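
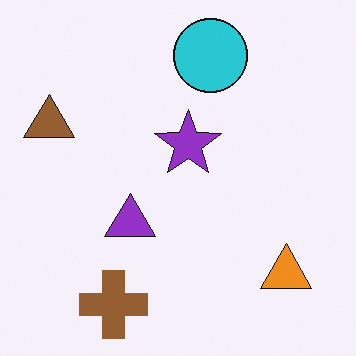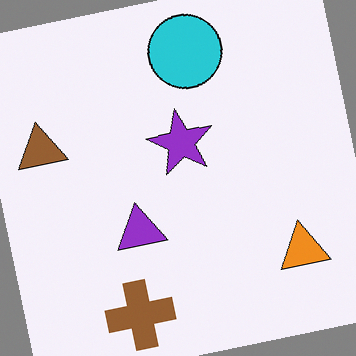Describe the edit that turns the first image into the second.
It was rotated counter-clockwise by a slight angle.

Every shape is tilted by the same angle and the image corners show triangular fill wedges — a whole-image rotation by a non-right angle.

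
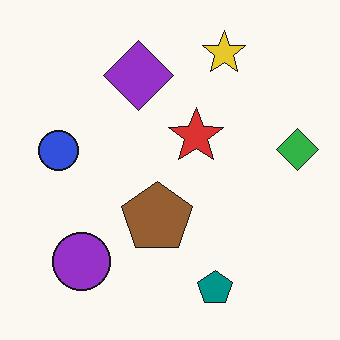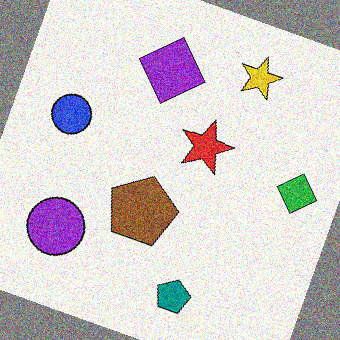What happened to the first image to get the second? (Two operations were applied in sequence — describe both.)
This is the original image rotated clockwise by a clearly visible amount, then degraded with moderate additive noise.

Every shape is tilted by the same angle and the image corners show triangular fill wedges — a whole-image rotation by a non-right angle. Random speckle covers the whole image, including the flat background.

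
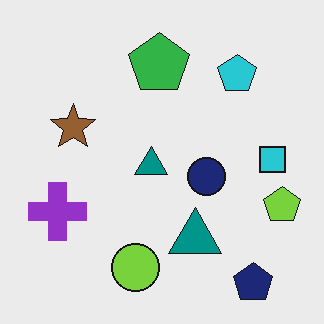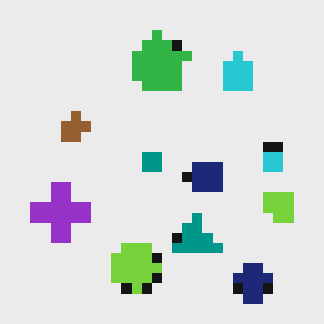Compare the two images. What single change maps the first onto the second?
Coarsely pixelated.

Shapes are reduced to large square blocks; fine edges and outlines are lost — a downscale-then-upscale (mosaic) effect.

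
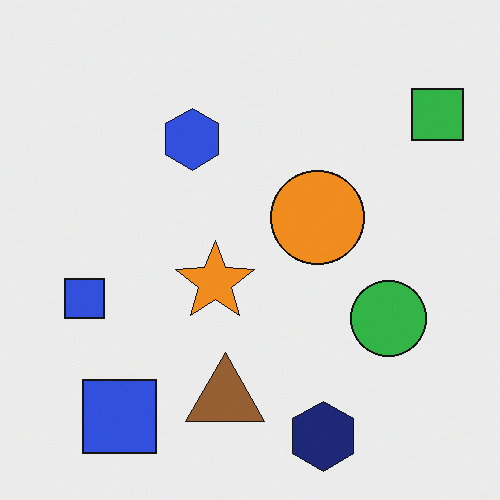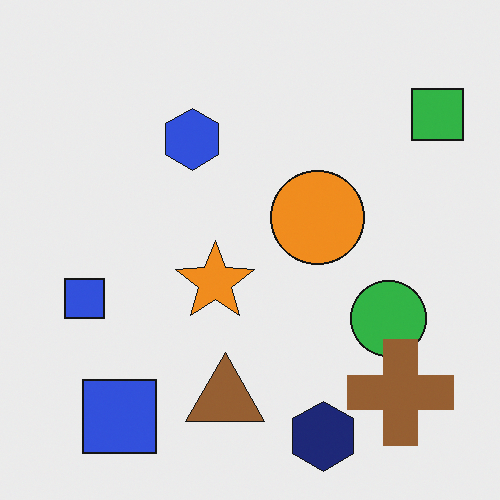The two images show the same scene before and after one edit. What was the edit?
Overlaid with an additional brown cross.

A brown cross appears in the second image that is absent from the first.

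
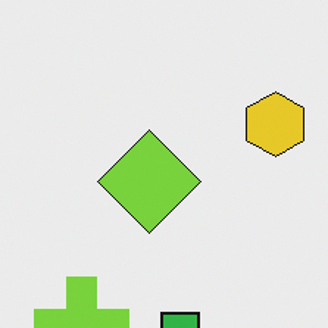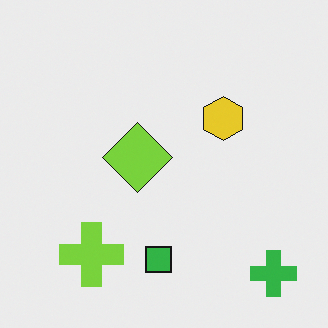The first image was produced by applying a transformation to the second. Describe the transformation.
The first image is the second cropped to a modestly smaller region and rescaled.

The visible shapes are larger and the field of view is narrower; shapes near the original edges may be partly or wholly outside the frame — a crop-and-rescale.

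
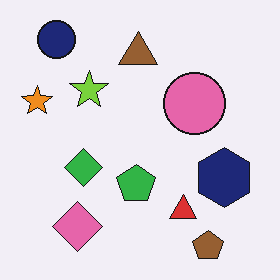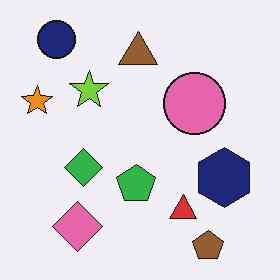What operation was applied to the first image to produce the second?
JPEG-compressed with visible artifacts.

Blocky 8×8 compression artifacts appear around shape edges and the flat background shows ringing — characteristic JPEG degradation.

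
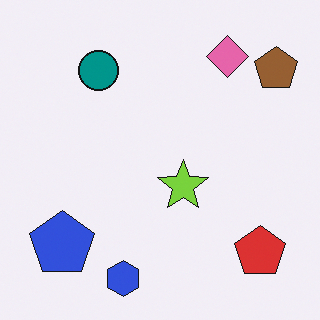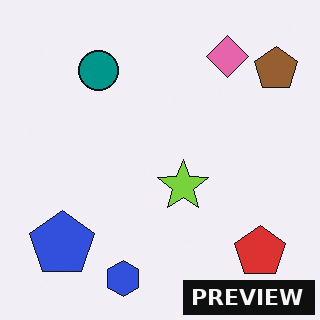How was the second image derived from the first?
The image was watermarked with the text "PREVIEW" in the lower-right corner.

A dark label reading "PREVIEW" appears in the lower-right corner.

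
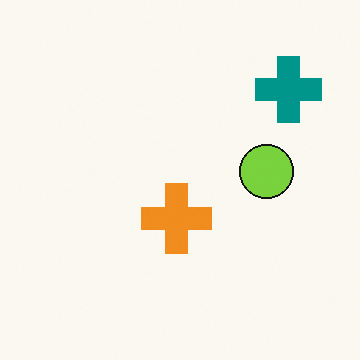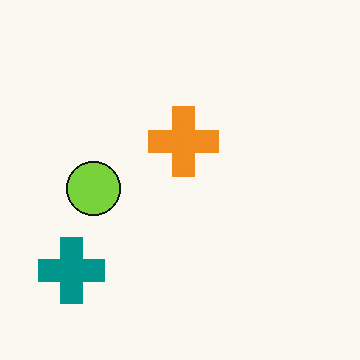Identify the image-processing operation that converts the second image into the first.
Rotated 180°.

The teal cross sits in the bottom-left of the second image and the top-right of the first — consistent with a whole-image 180° rotation.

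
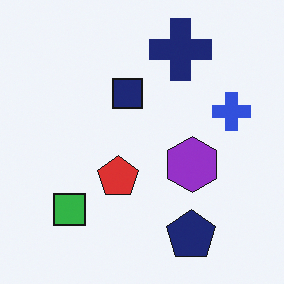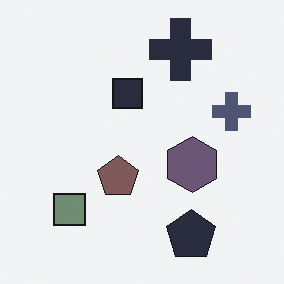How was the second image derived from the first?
Heavily desaturated.

All colors are more muted and greyish — a global saturation change.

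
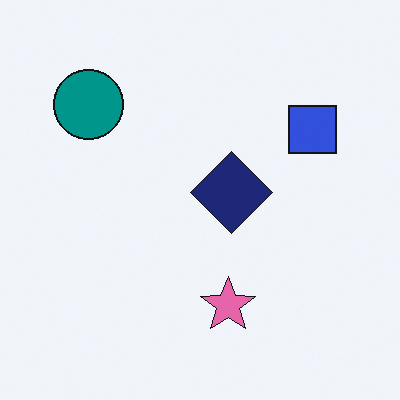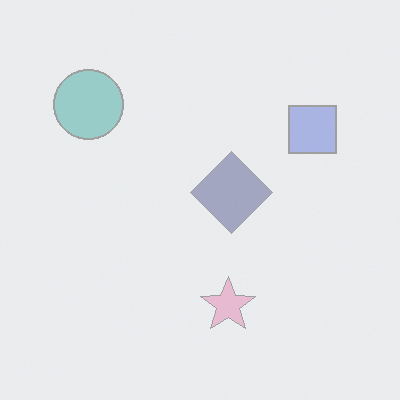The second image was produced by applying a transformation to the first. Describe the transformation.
Washed out (contrast reduced).

Tones are pushed toward mid-grey across the whole image — a global contrast change.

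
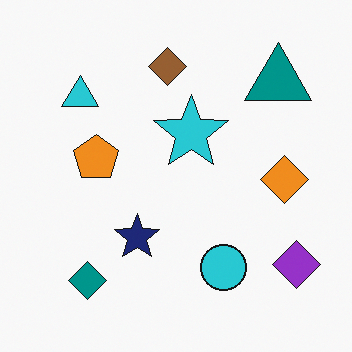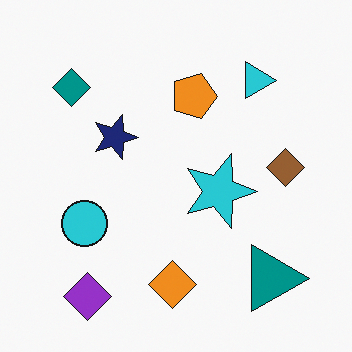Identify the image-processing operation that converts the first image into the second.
This is the original image rotated 90° clockwise.

The purple diamond sits in the bottom-right of the first image and the bottom-left of the second — consistent with a whole-image 90° clockwise rotation.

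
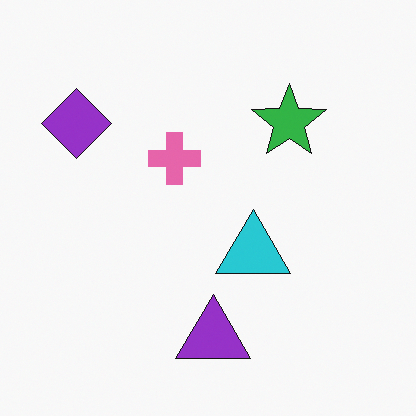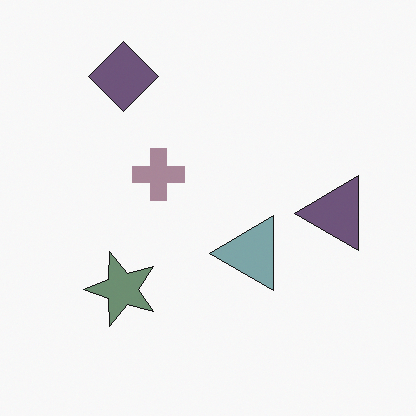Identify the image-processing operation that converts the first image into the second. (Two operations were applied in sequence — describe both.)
This is the original image transposed (reflected across the top-left ↔ bottom-right diagonal), then made much more muted (saturation change).

Shapes have swapped their row and column positions — what was in the top-right is now in the bottom-left — a diagonal reflection. All colors are more muted and greyish — a global saturation change.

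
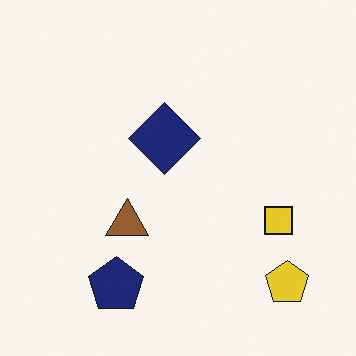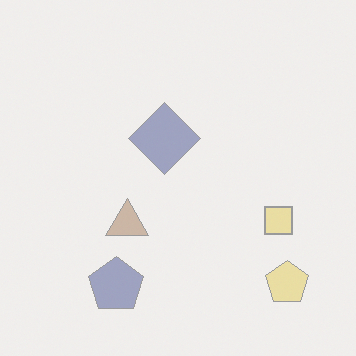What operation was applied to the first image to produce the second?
The transformation is: washed out (contrast reduced).

Tones are pushed toward mid-grey across the whole image — a global contrast change.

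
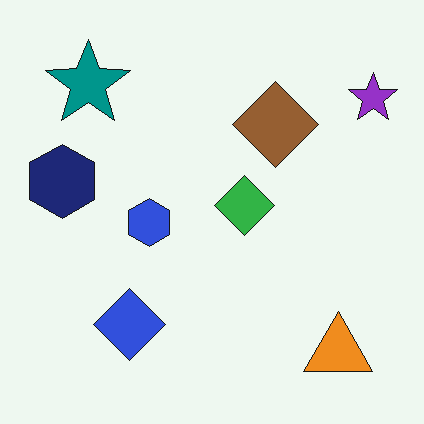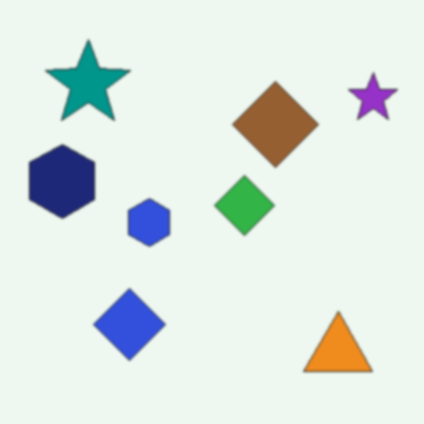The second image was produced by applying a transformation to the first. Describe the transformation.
The transformation is: slightly softened.

Shape edges and outlines are uniformly softened across the whole image.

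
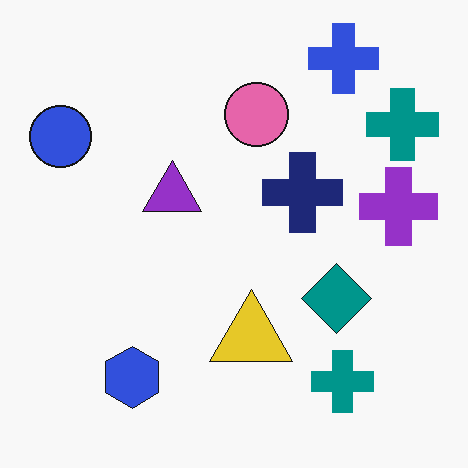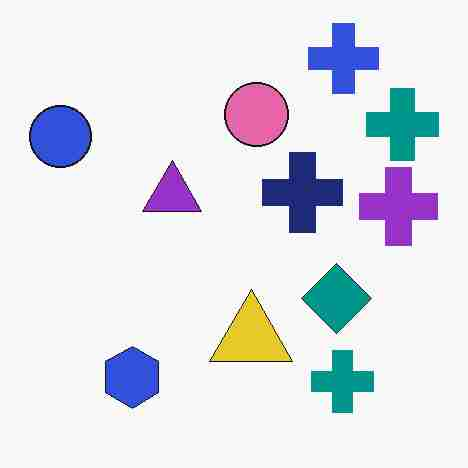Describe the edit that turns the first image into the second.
Degraded with heavy JPEG compression.

Blocky 8×8 compression artifacts appear around shape edges and the flat background shows ringing — characteristic JPEG degradation.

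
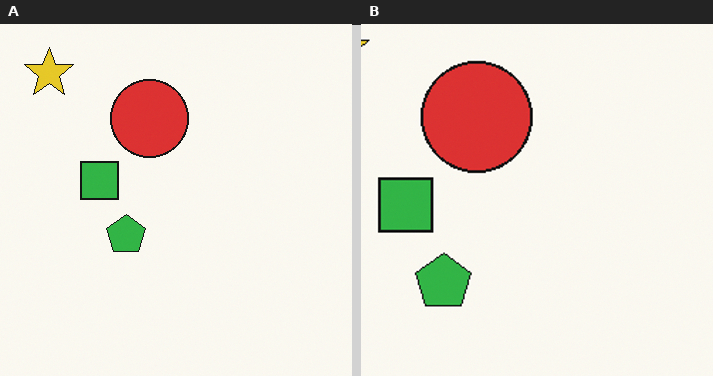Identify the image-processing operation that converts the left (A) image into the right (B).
The right (B) image is the left (A) cropped slightly and scaled back up.

The visible shapes are larger and the field of view is narrower; shapes near the original edges may be partly or wholly outside the frame — a crop-and-rescale.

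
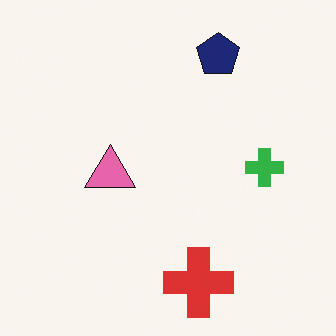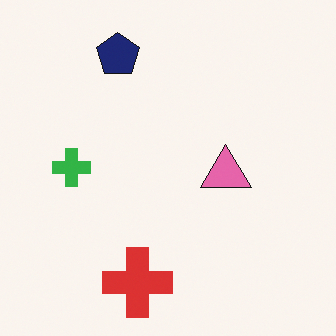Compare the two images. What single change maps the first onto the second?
This is the original image flipped horizontally (left ↔ right).

The green cross is in the right of the first image and the left of the second — shapes on opposite sides of the vertical midline have swapped in a mirror flip.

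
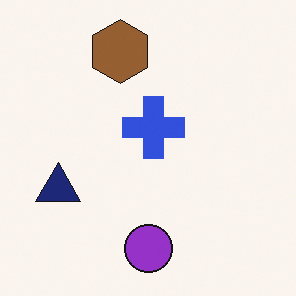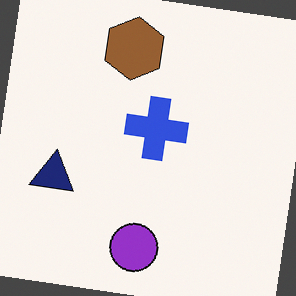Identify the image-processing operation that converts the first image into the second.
This is the original image rotated clockwise by a few degrees.

Every shape is tilted by the same angle and the image corners show triangular fill wedges — a whole-image rotation by a non-right angle.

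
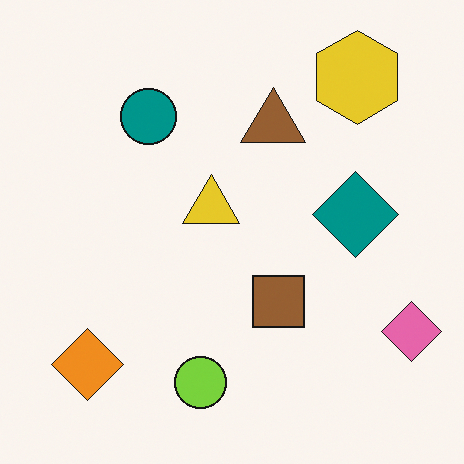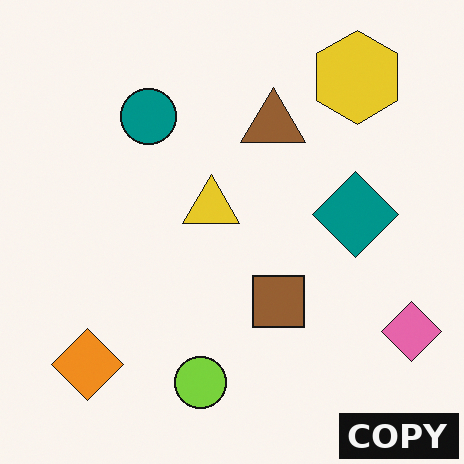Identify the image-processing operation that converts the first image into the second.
This is the original image watermarked with the text "COPY" in the lower-right corner.

A dark label reading "COPY" appears in the lower-right corner.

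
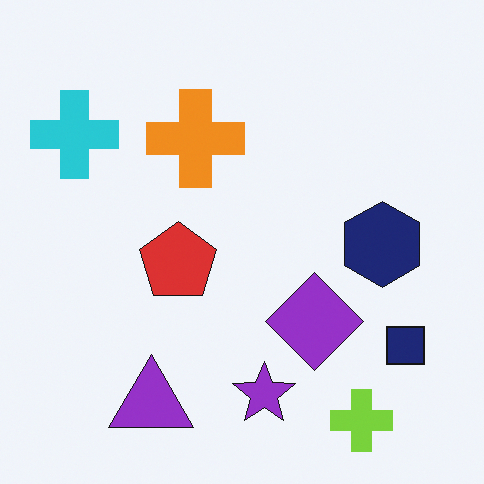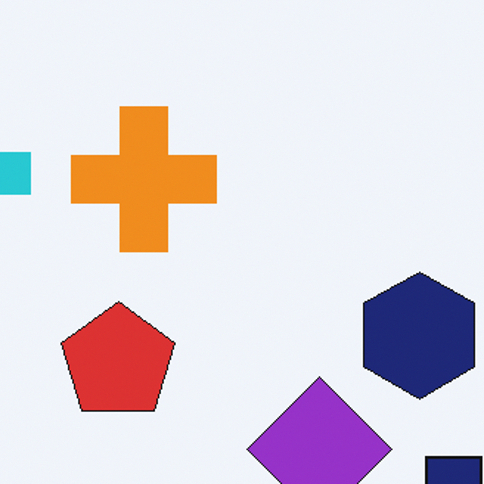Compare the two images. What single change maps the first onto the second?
The image was cropped to a modestly smaller region and rescaled.

The visible shapes are larger and the field of view is narrower; shapes near the original edges may be partly or wholly outside the frame — a crop-and-rescale.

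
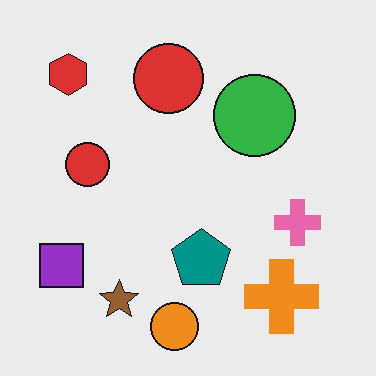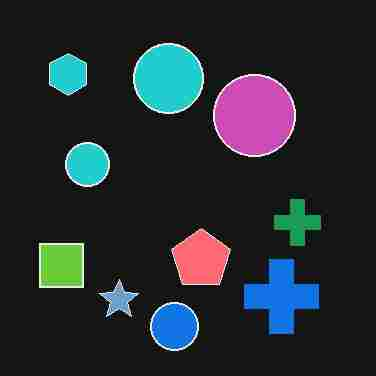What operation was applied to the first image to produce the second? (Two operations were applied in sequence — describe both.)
It was color-inverted (negative), then heavily JPEG-compressed with obvious blocking artifacts.

The light background has become dark and every shape's color is its complement — a photographic negative. Blocky 8×8 compression artifacts appear around shape edges and the flat background shows ringing — characteristic JPEG degradation.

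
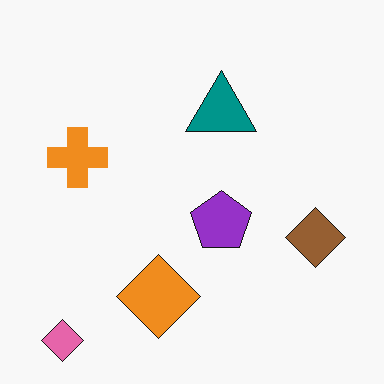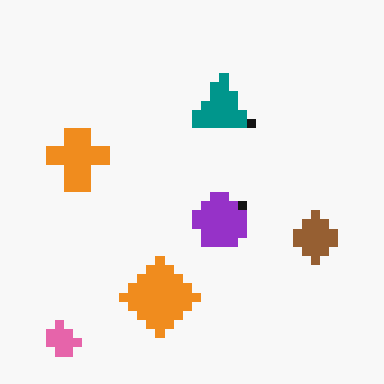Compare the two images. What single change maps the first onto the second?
It was heavily pixelated into large blocks.

Shapes are reduced to large square blocks; fine edges and outlines are lost — a downscale-then-upscale (mosaic) effect.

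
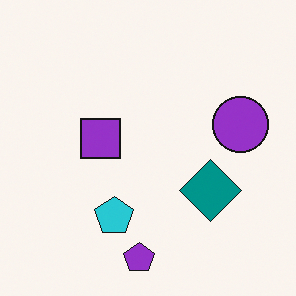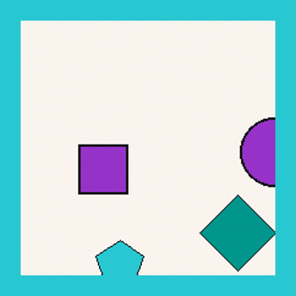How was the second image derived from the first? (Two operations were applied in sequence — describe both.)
The transformation is: cropped slightly and scaled back up, then framed with a cyan border.

The visible shapes are larger and the field of view is narrower; shapes near the original edges may be partly or wholly outside the frame — a crop-and-rescale. A solid cyan frame runs around the edge of the second image, with the content slightly shrunk inside it.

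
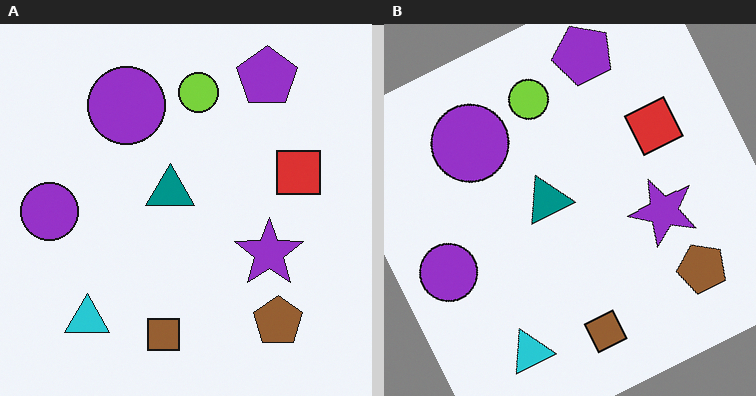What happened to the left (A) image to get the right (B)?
The right (B) image is the left (A) rotated counter-clockwise by a moderate amount.

Every shape is tilted by the same angle and the image corners show triangular fill wedges — a whole-image rotation by a non-right angle.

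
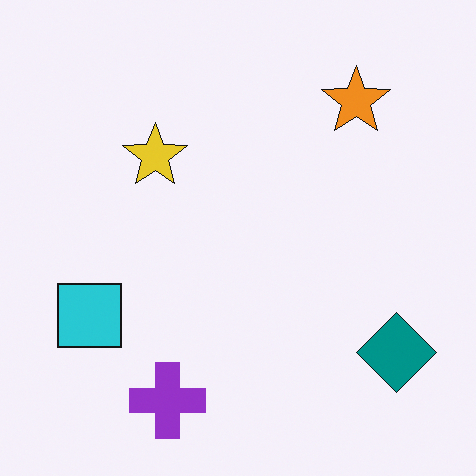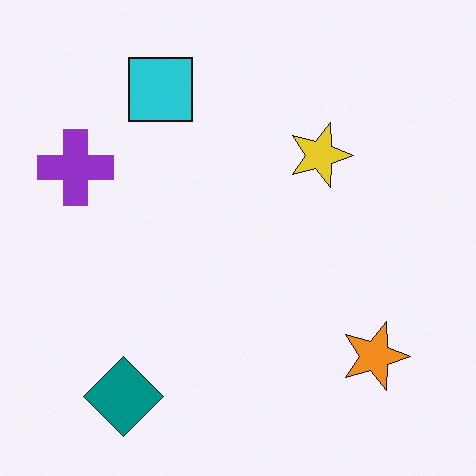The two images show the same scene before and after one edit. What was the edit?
It was rotated 90° clockwise.

The teal diamond sits in the bottom-right of the first image and the bottom-left of the second — consistent with a whole-image 90° clockwise rotation.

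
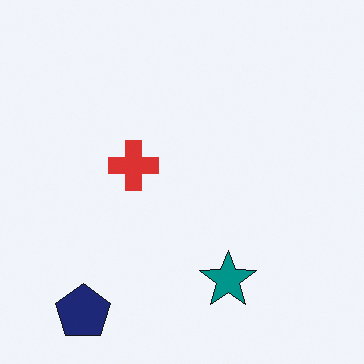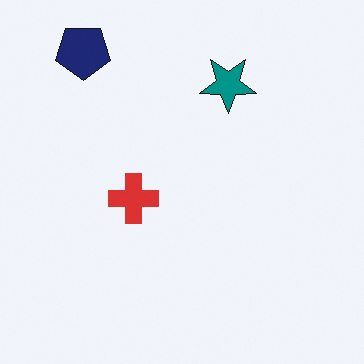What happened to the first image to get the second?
This is the original image flipped vertically (top ↔ bottom).

The navy pentagon is in the bottom-left of the first image and the top-left of the second — shapes on opposite sides of the horizontal midline have swapped in a mirror flip.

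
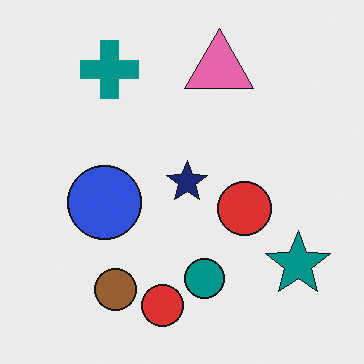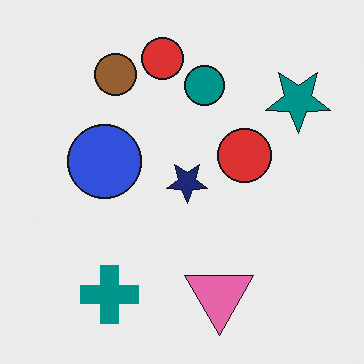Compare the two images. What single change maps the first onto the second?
This is the original image flipped vertically (top ↔ bottom).

The pink triangle is in the top of the first image and the bottom of the second — shapes on opposite sides of the horizontal midline have swapped in a mirror flip.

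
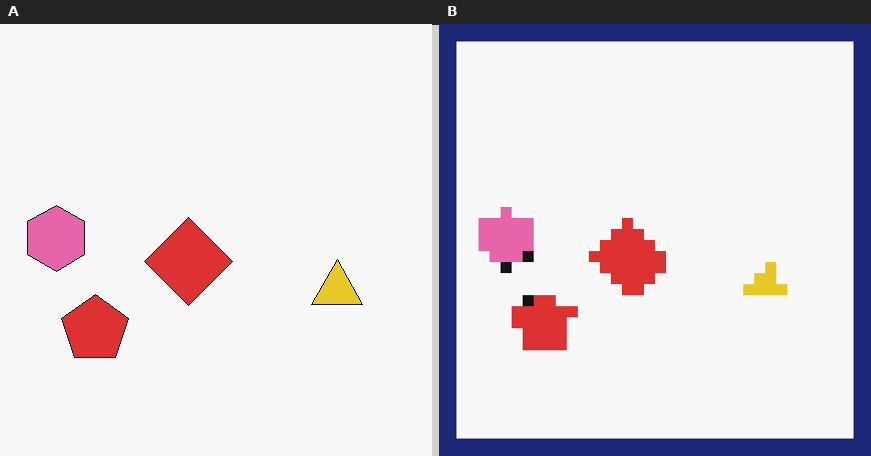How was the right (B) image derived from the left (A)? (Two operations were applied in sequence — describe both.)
The image was coarsely pixelated, then framed with a navy border.

Shapes are reduced to large square blocks; fine edges and outlines are lost — a downscale-then-upscale (mosaic) effect. A solid navy frame runs around the edge of the right (B) image, with the content slightly shrunk inside it.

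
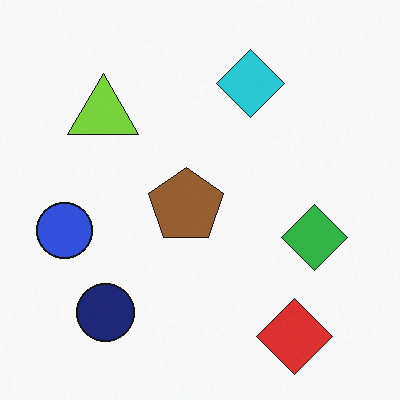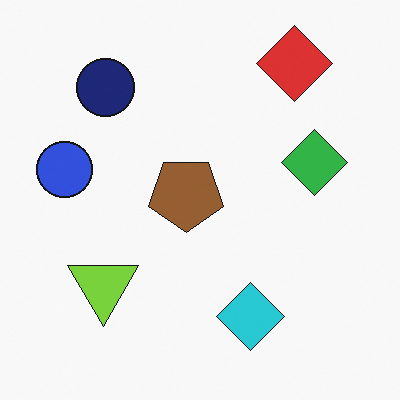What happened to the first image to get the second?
The second image is the first flipped vertically (top ↔ bottom).

The red diamond is in the bottom-right of the first image and the top-right of the second — shapes on opposite sides of the horizontal midline have swapped in a mirror flip.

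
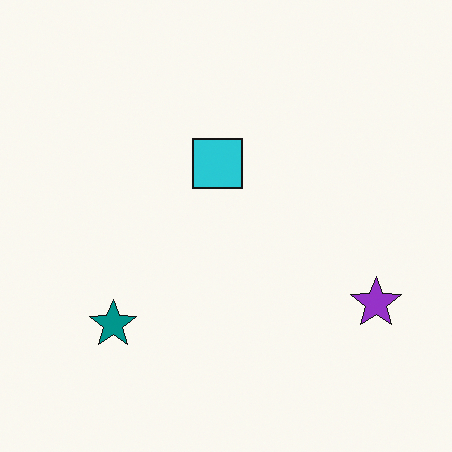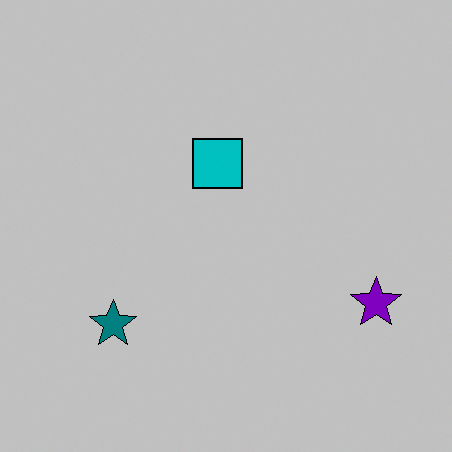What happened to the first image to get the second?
It was aggressively posterized.

Each flat color has snapped to a coarser quantized level — most visibly, the near-white background has dropped to a flat grey.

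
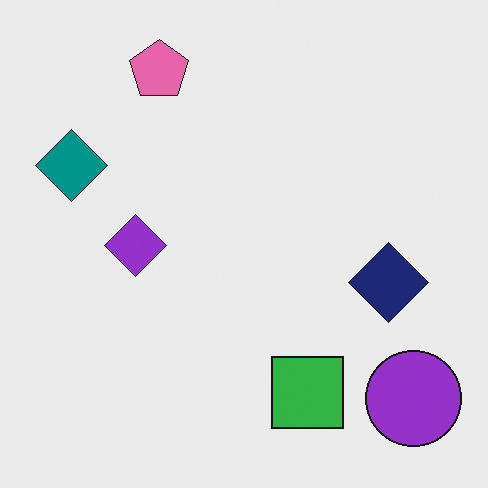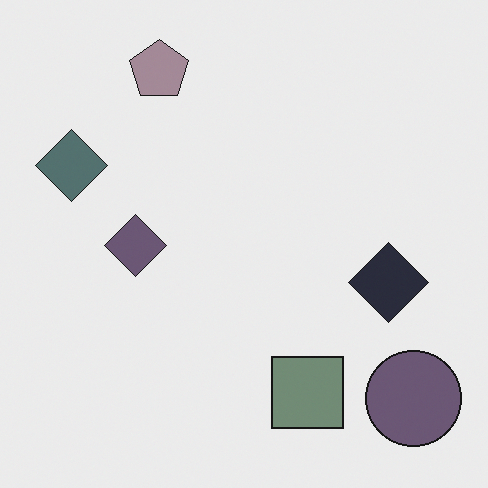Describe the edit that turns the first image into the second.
Heavily desaturated.

All colors are more muted and greyish — a global saturation change.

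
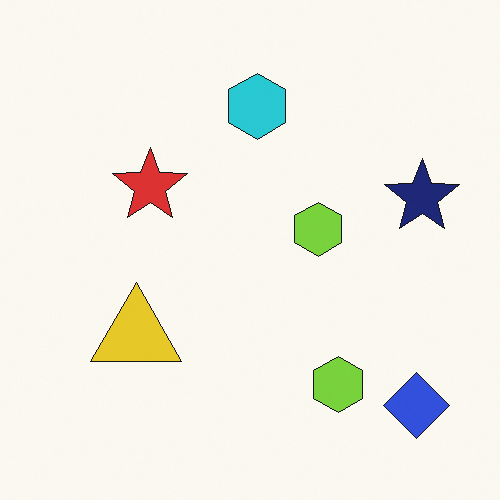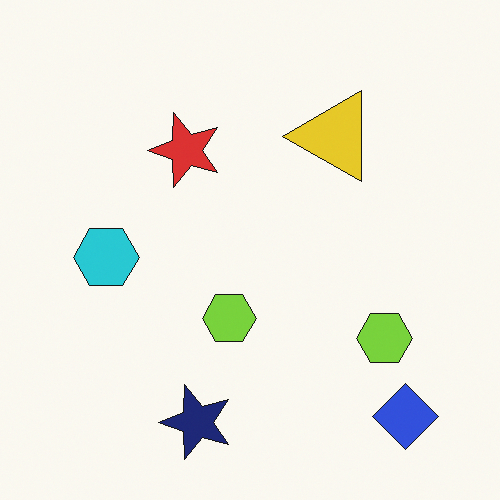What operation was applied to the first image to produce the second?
The transformation is: transposed (reflected across the top-left ↔ bottom-right diagonal).

Shapes have swapped their row and column positions — what was in the top-right is now in the bottom-left — a diagonal reflection.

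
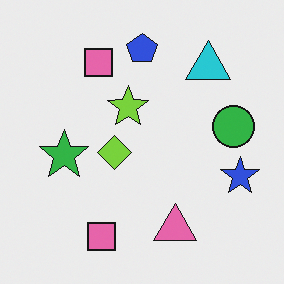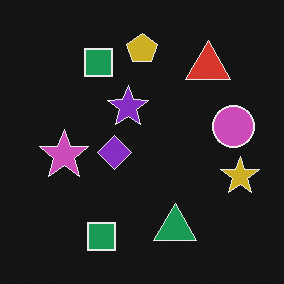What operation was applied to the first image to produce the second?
It was color-inverted (negative).

The light background has become dark and every shape's color is its complement — a photographic negative.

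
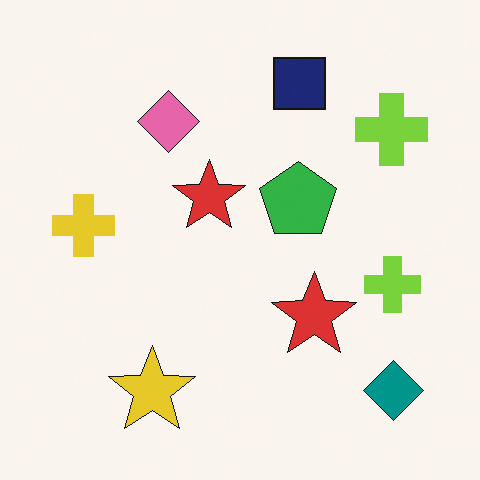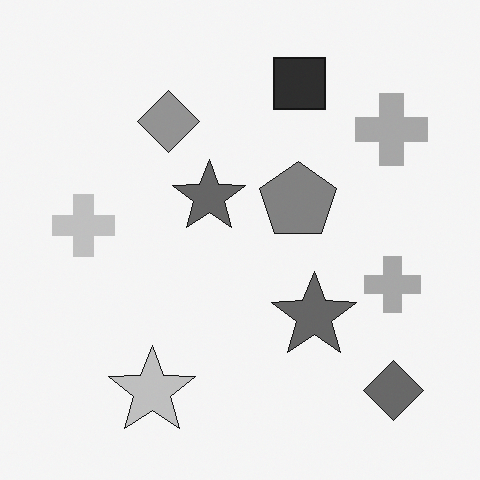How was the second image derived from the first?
The second image is the first converted to grayscale.

All color is removed — every shape is now a shade of grey.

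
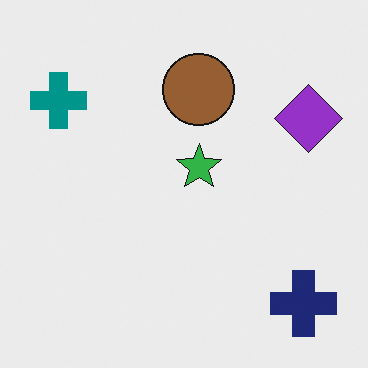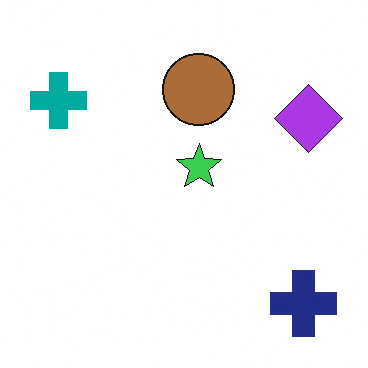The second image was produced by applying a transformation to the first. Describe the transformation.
It was slightly brightened.

Every pixel — background and shapes alike — is uniformly brightened.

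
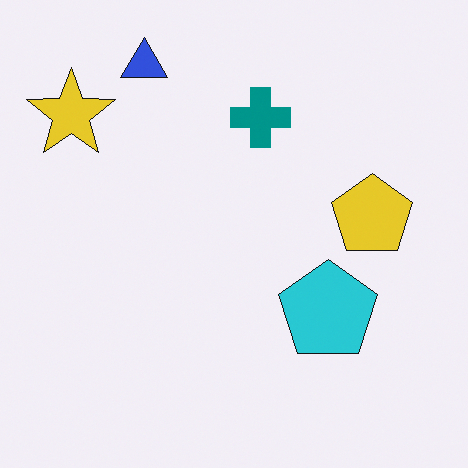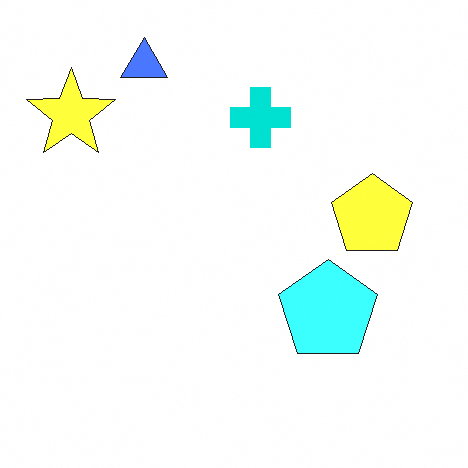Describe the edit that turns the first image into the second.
This is the original image noticeably brightened.

Every pixel — background and shapes alike — is uniformly brightened.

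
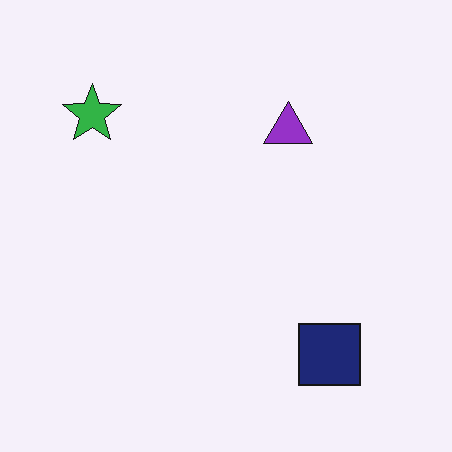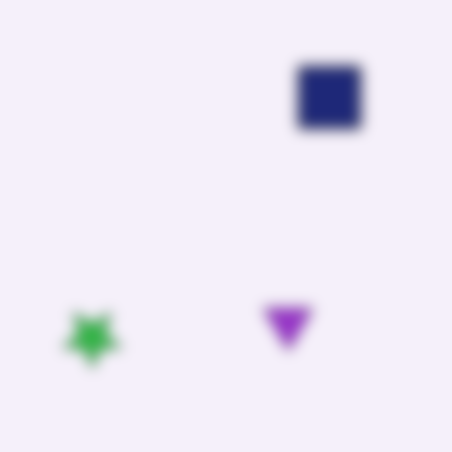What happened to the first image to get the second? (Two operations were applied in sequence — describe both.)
Flipped vertically (top ↔ bottom), then heavily blurred.

The navy square is in the bottom-right of the first image and the top-right of the second — shapes on opposite sides of the horizontal midline have swapped in a mirror flip. Shape edges and outlines are uniformly softened across the whole image.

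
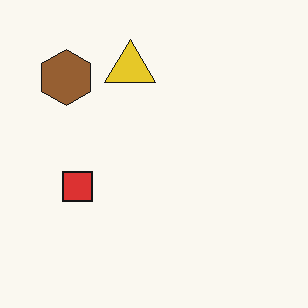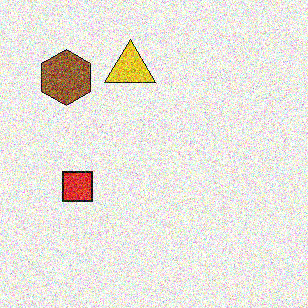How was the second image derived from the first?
Degraded with strong gaussian noise.

Random speckle covers the whole image, including the flat background.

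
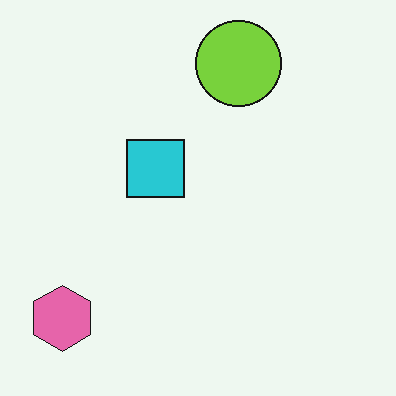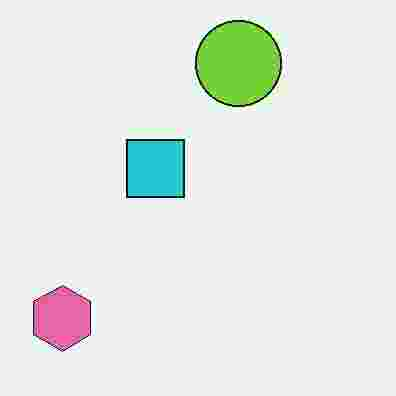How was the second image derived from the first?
It was degraded with heavy JPEG compression.

Blocky 8×8 compression artifacts appear around shape edges and the flat background shows ringing — characteristic JPEG degradation.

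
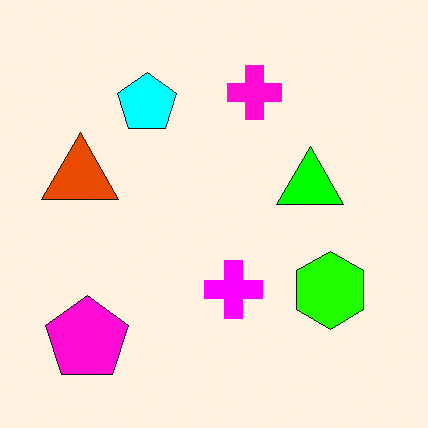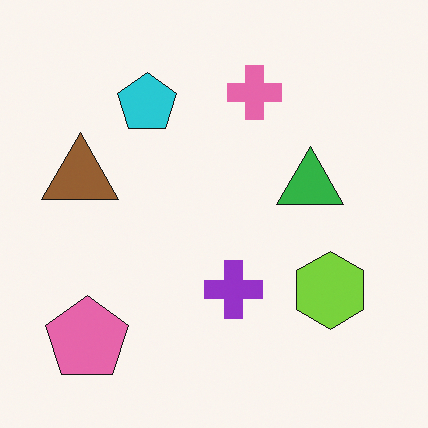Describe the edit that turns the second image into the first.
The transformation is: heavily oversaturated.

All colors are more vivid — a global saturation change.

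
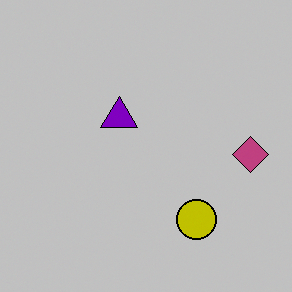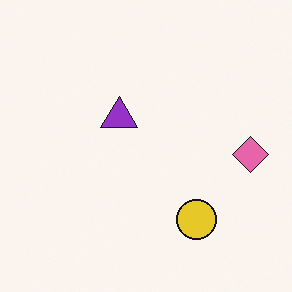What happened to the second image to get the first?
The first image is the second heavily posterized to just a handful of flat colors.

Each flat color has snapped to a coarser quantized level — most visibly, the near-white background has dropped to a flat grey.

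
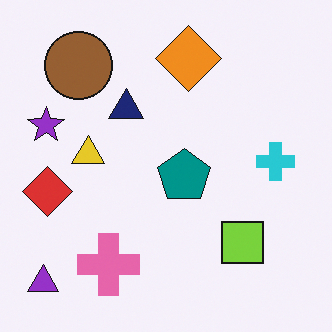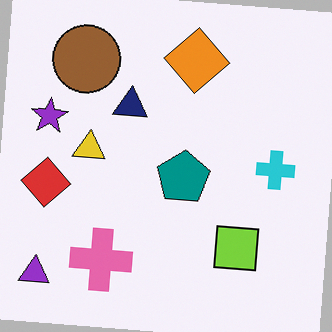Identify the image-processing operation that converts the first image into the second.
Rotated clockwise by a slight angle.

Every shape is tilted by the same angle and the image corners show triangular fill wedges — a whole-image rotation by a non-right angle.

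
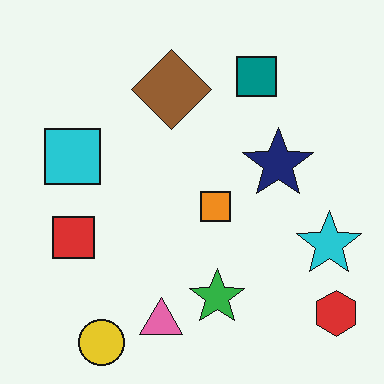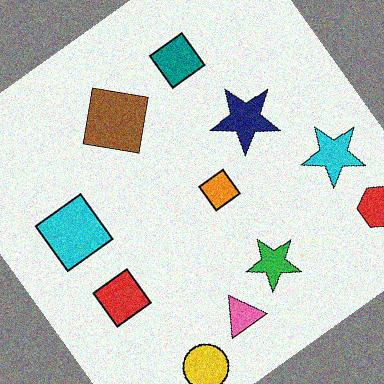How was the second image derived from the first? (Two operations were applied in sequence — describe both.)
The second image is the first rotated counter-clockwise by a large amount — several tens of degrees, then degraded with visible gaussian noise.

Every shape is tilted by the same angle and the image corners show triangular fill wedges — a whole-image rotation by a non-right angle. Random speckle covers the whole image, including the flat background.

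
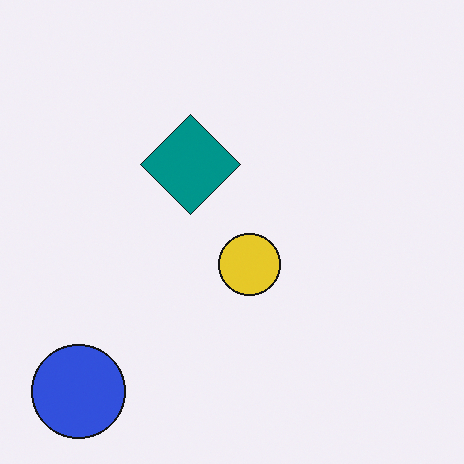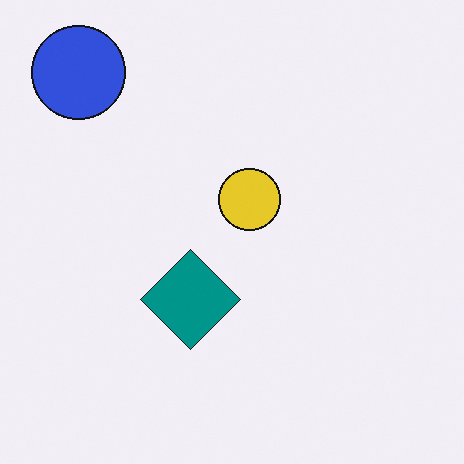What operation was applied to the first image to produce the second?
The second image is the first flipped vertically (top ↔ bottom).

The blue circle is in the bottom-left of the first image and the top-left of the second — shapes on opposite sides of the horizontal midline have swapped in a mirror flip.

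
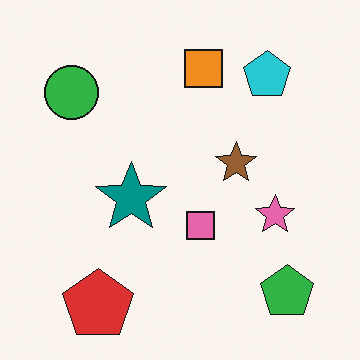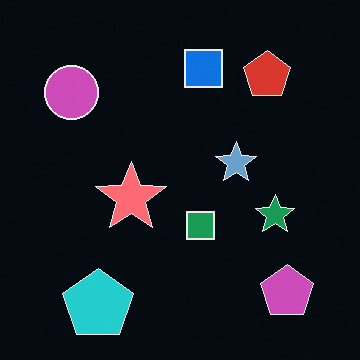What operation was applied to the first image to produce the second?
The second image is the first color-inverted (negative).

The light background has become dark and every shape's color is its complement — a photographic negative.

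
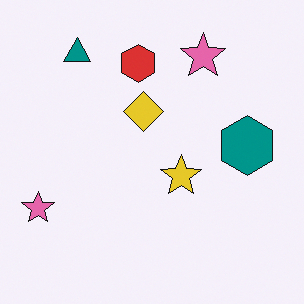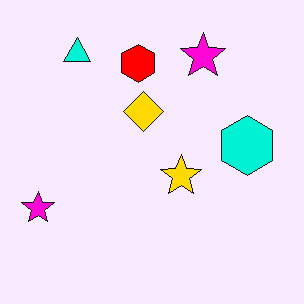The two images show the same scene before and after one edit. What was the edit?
The second image is the first heavily oversaturated.

All colors are more vivid — a global saturation change.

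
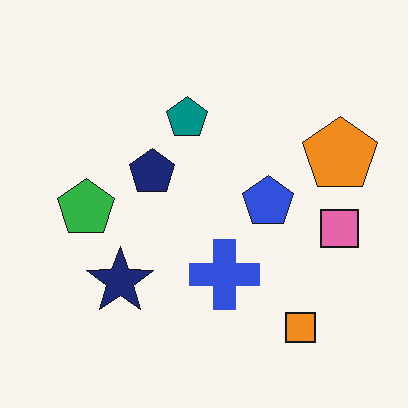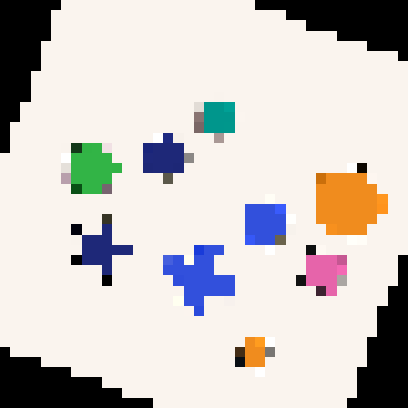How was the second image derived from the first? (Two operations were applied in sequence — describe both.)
It was rotated clockwise by a moderate amount, then heavily pixelated into large blocks.

Every shape is tilted by the same angle and the image corners show triangular fill wedges — a whole-image rotation by a non-right angle. Shapes are reduced to large square blocks; fine edges and outlines are lost — a downscale-then-upscale (mosaic) effect.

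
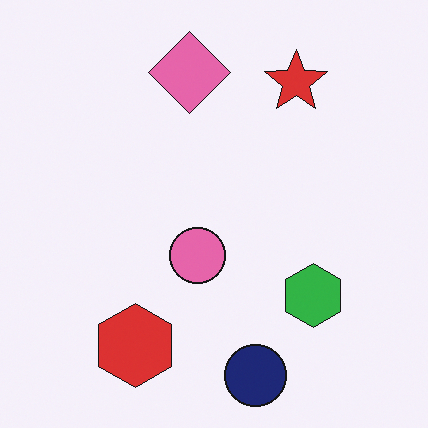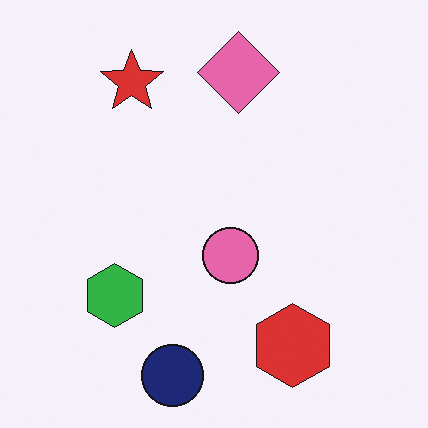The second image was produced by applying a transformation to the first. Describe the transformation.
The transformation is: flipped horizontally (left ↔ right).

The green hexagon is in the bottom-right of the first image and the bottom-left of the second — shapes on opposite sides of the vertical midline have swapped in a mirror flip.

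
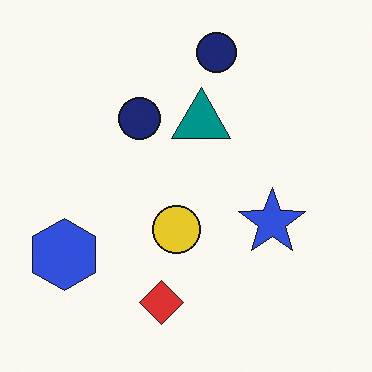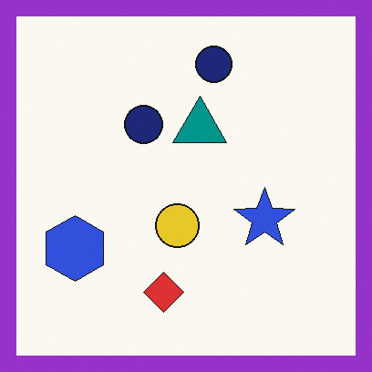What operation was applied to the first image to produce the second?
The image was framed with a purple border.

A solid purple frame runs around the edge of the second image, with the content slightly shrunk inside it.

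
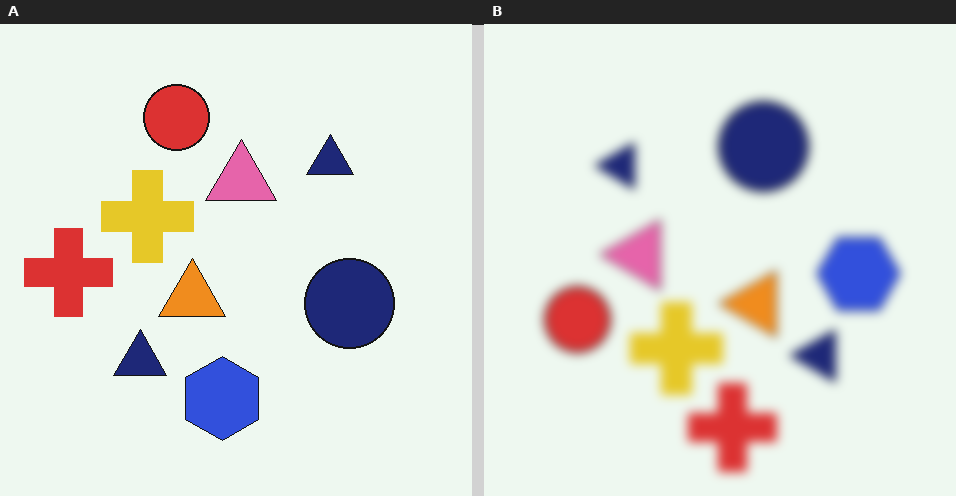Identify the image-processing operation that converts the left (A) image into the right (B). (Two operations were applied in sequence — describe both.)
The right (B) image is the left (A) strongly gaussian-blurred, then rotated 90° counter-clockwise.

Shape edges and outlines are uniformly softened across the whole image. The red cross sits in the left of the left (A) image and the bottom of the right (B) — consistent with a whole-image 90° counter-clockwise rotation.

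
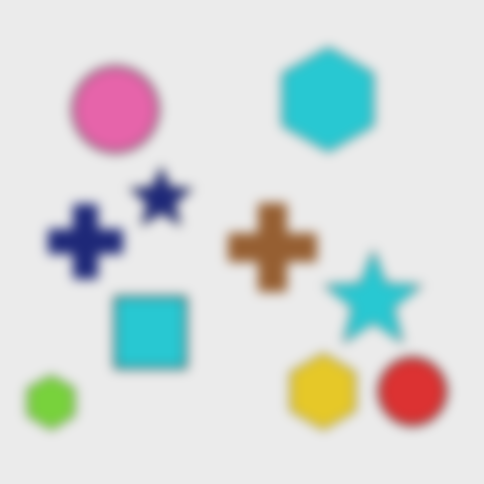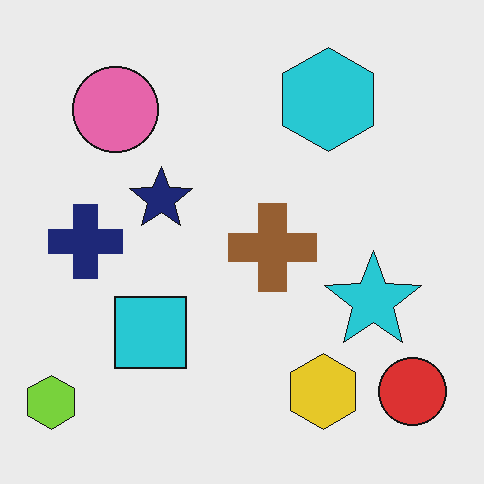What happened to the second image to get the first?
This is the original image strongly gaussian-blurred.

Shape edges and outlines are uniformly softened across the whole image.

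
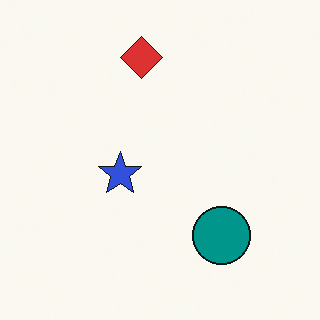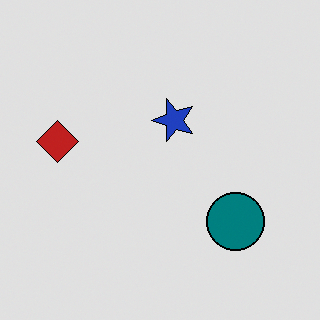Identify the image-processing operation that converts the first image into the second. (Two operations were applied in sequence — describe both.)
The transformation is: transposed (reflected across the top-left ↔ bottom-right diagonal), then moderately posterized.

Shapes have swapped their row and column positions — what was in the top-right is now in the bottom-left — a diagonal reflection. Each flat color has snapped to a coarser quantized level — most visibly, the near-white background has dropped to a flat grey.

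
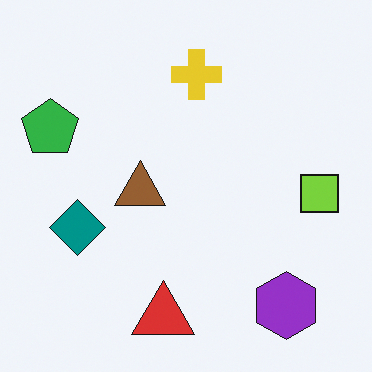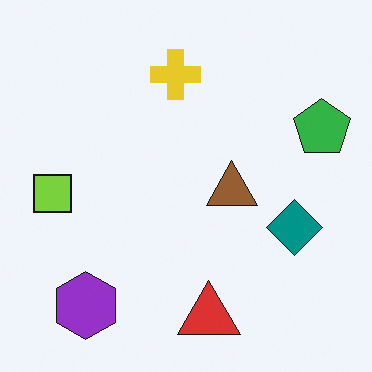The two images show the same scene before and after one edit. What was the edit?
It was flipped horizontally (left ↔ right).

The green pentagon is in the left of the first image and the right of the second — shapes on opposite sides of the vertical midline have swapped in a mirror flip.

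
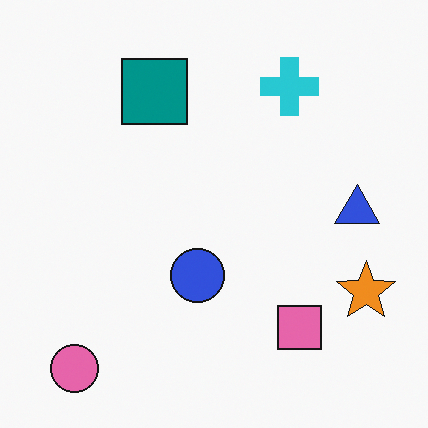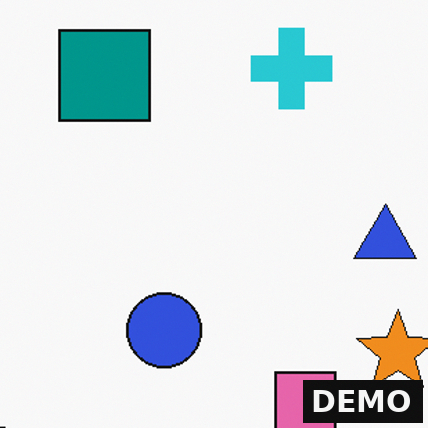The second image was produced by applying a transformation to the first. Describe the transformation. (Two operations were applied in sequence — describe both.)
This is the original image cropped slightly and scaled back up, then watermarked with the text "DEMO" in the lower-right corner.

The visible shapes are larger and the field of view is narrower; shapes near the original edges may be partly or wholly outside the frame — a crop-and-rescale. A dark label reading "DEMO" appears in the lower-right corner.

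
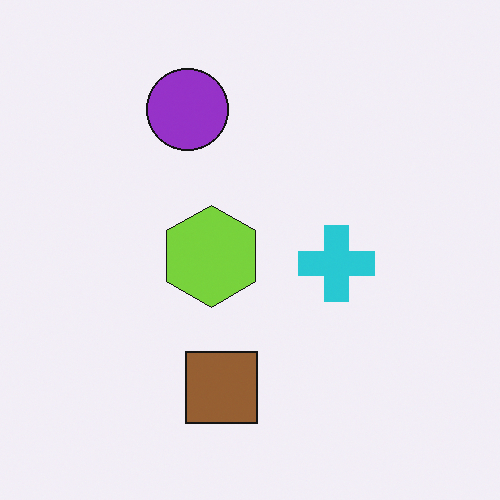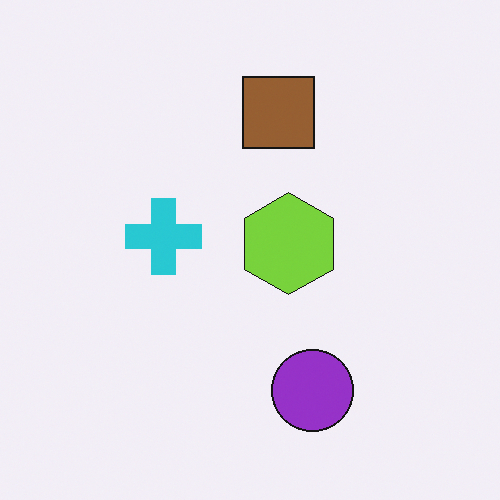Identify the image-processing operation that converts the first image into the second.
It was rotated 180°.

The purple circle sits in the top of the first image and the bottom of the second — consistent with a whole-image 180° rotation.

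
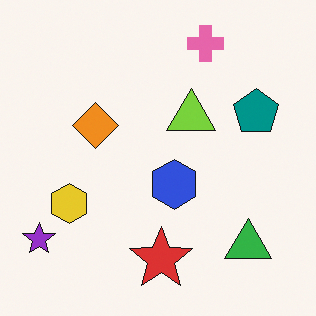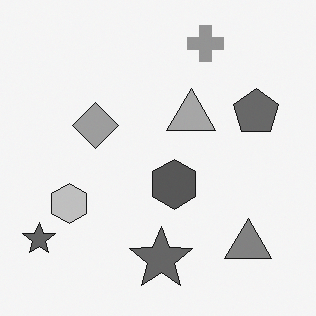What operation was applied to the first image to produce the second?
The second image is the first converted to grayscale.

All color is removed — every shape is now a shade of grey.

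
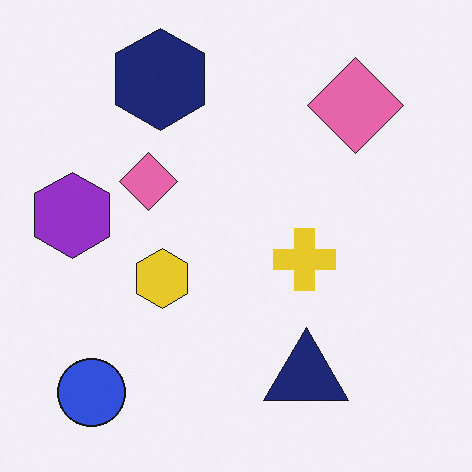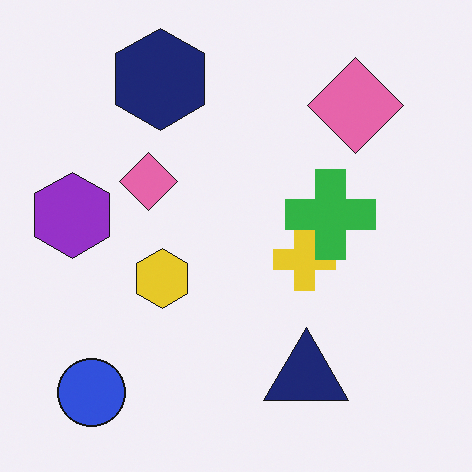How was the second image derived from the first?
It was overlaid with an additional green cross.

A green cross appears in the second image that is absent from the first.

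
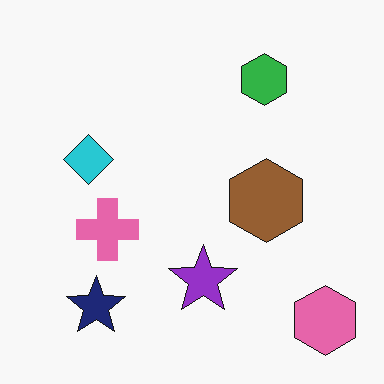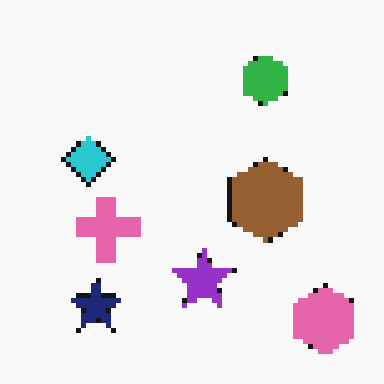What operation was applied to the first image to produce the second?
Lightly pixelated (a mild mosaic effect).

Shapes are reduced to large square blocks; fine edges and outlines are lost — a downscale-then-upscale (mosaic) effect.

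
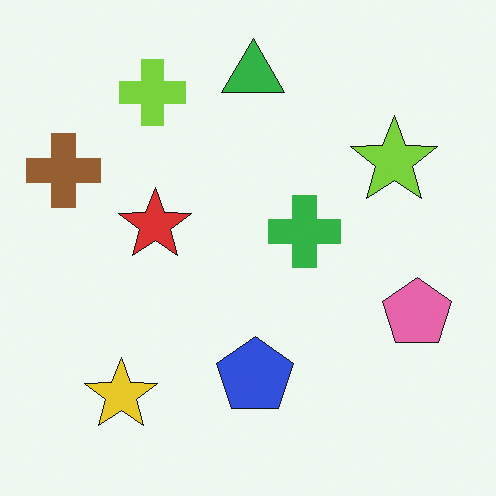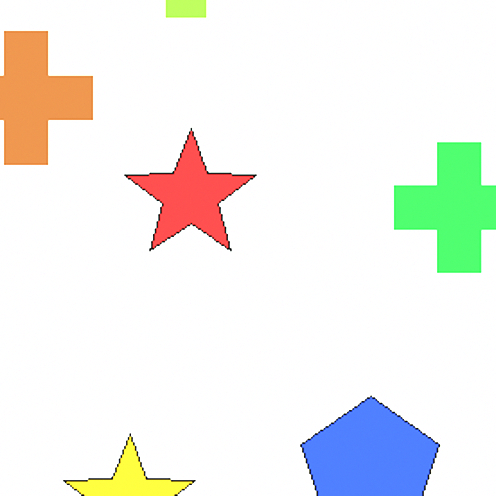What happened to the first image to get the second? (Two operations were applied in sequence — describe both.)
It was cropped tightly and scaled back up, then substantially brightened.

The visible shapes are larger and the field of view is narrower; shapes near the original edges may be partly or wholly outside the frame — a crop-and-rescale. Every pixel — background and shapes alike — is uniformly brightened.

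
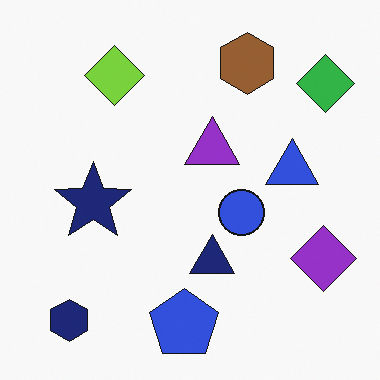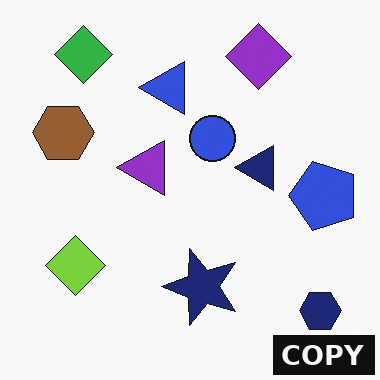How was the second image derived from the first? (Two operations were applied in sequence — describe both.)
The image was rotated 90° counter-clockwise, then watermarked with the text "COPY" in the lower-right corner.

The navy hexagon sits in the bottom-left of the first image and the bottom-right of the second — consistent with a whole-image 90° counter-clockwise rotation. A dark label reading "COPY" appears in the lower-right corner.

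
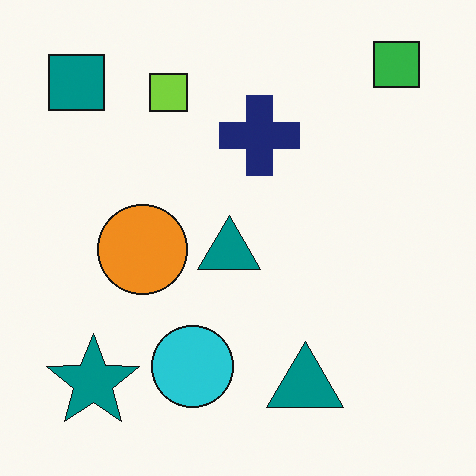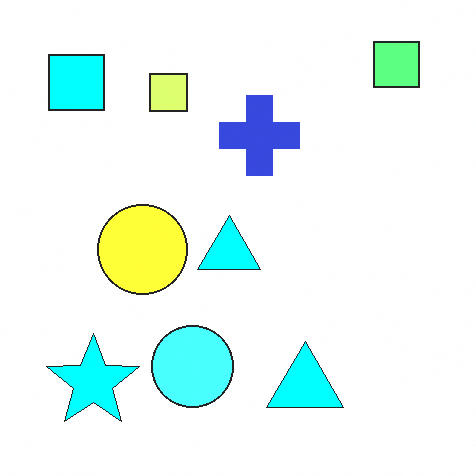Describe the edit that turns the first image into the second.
The image was brightened a lot.

Every pixel — background and shapes alike — is uniformly brightened.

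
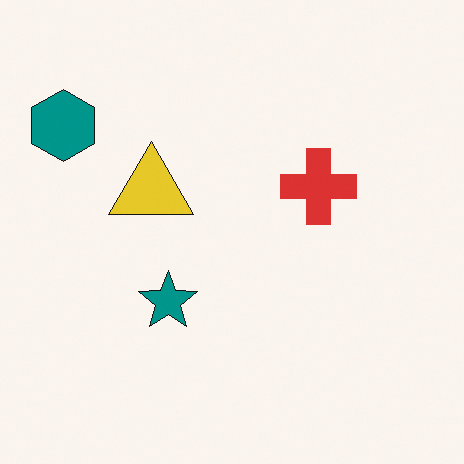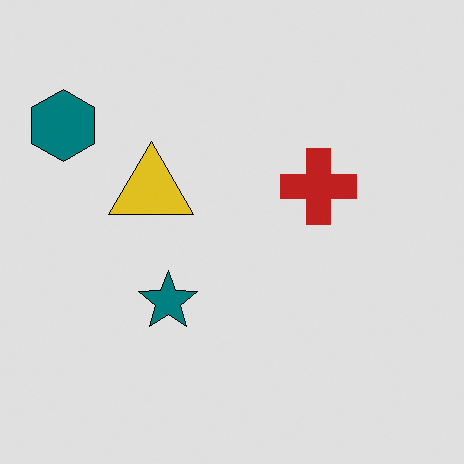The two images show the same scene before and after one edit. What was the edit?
The image was posterized to a reduced palette.

Each flat color has snapped to a coarser quantized level — most visibly, the near-white background has dropped to a flat grey.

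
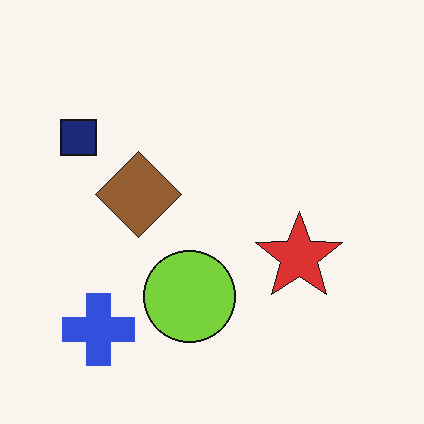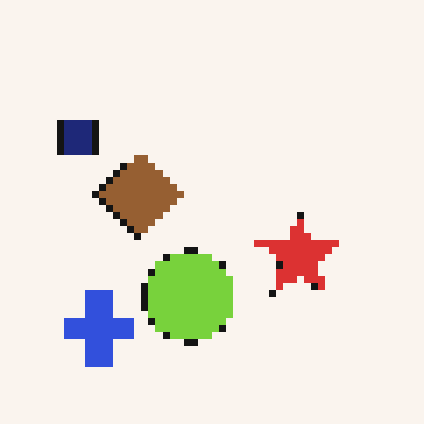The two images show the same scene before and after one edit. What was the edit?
The image was moderately pixelated.

Shapes are reduced to large square blocks; fine edges and outlines are lost — a downscale-then-upscale (mosaic) effect.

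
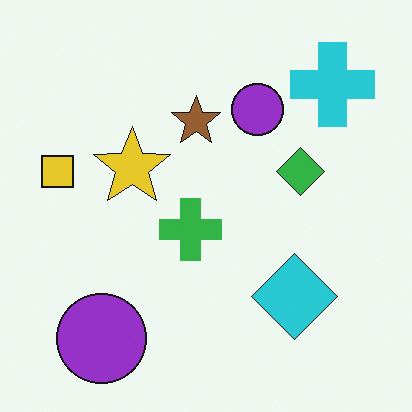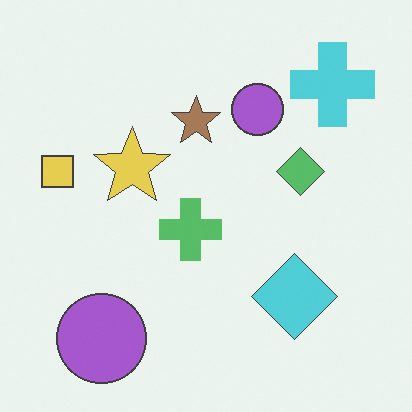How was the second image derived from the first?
The image was given slightly reduced contrast.

Tones are pushed toward mid-grey across the whole image — a global contrast change.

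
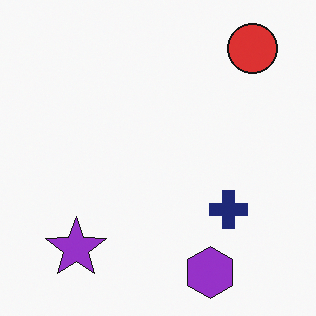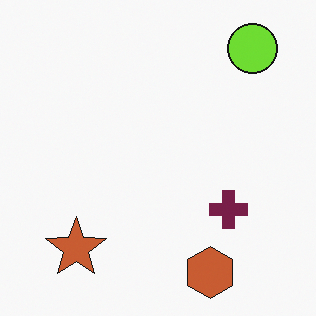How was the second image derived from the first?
Hue-shifted noticeably.

Every shape's color has rotated by the same amount around the hue wheel — a uniform hue shift.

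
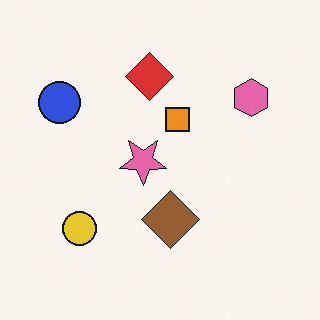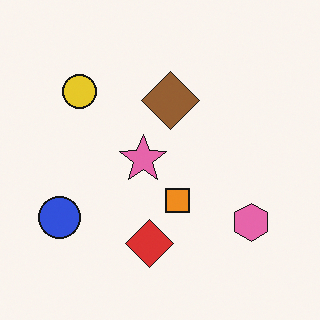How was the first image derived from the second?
Flipped vertically (top ↔ bottom).

The red diamond is in the bottom of the second image and the top of the first — shapes on opposite sides of the horizontal midline have swapped in a mirror flip.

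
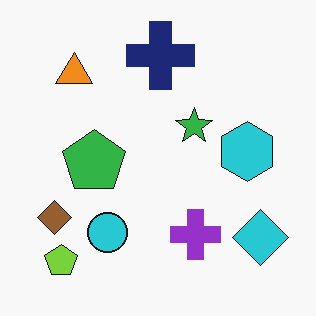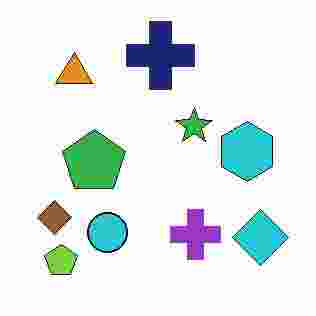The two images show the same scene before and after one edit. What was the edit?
This is the original image heavily JPEG-compressed with obvious blocking artifacts.

Blocky 8×8 compression artifacts appear around shape edges and the flat background shows ringing — characteristic JPEG degradation.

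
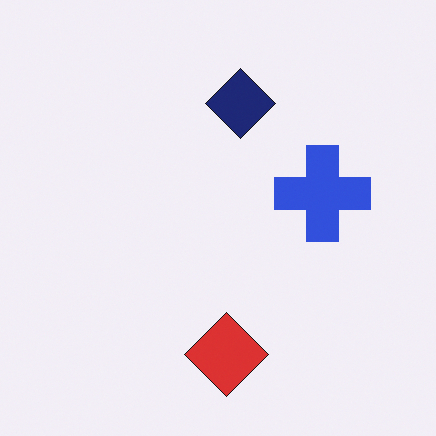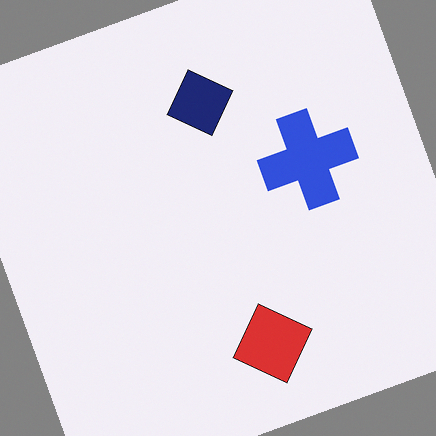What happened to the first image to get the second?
The second image is the first rotated counter-clockwise by a moderate amount.

Every shape is tilted by the same angle and the image corners show triangular fill wedges — a whole-image rotation by a non-right angle.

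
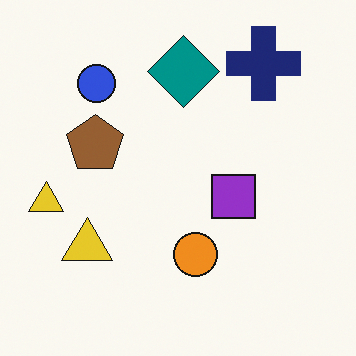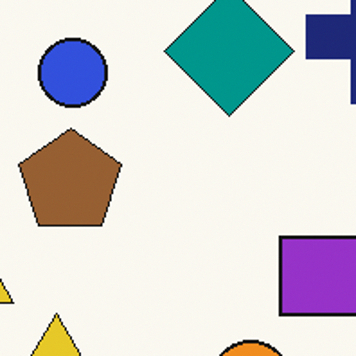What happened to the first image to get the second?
The second image is the first cropped to a noticeably smaller region and rescaled.

The visible shapes are larger and the field of view is narrower; shapes near the original edges may be partly or wholly outside the frame — a crop-and-rescale.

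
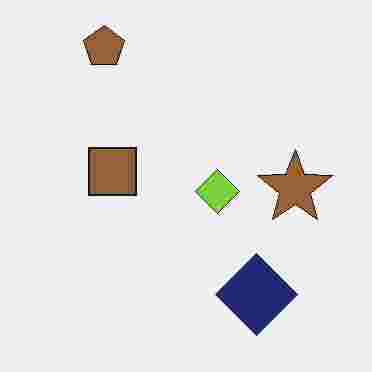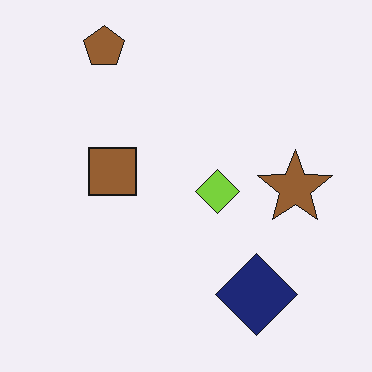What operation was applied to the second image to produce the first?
The image was heavily JPEG-compressed with obvious blocking artifacts.

Blocky 8×8 compression artifacts appear around shape edges and the flat background shows ringing — characteristic JPEG degradation.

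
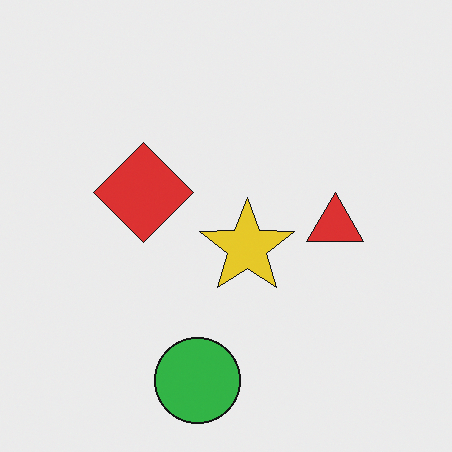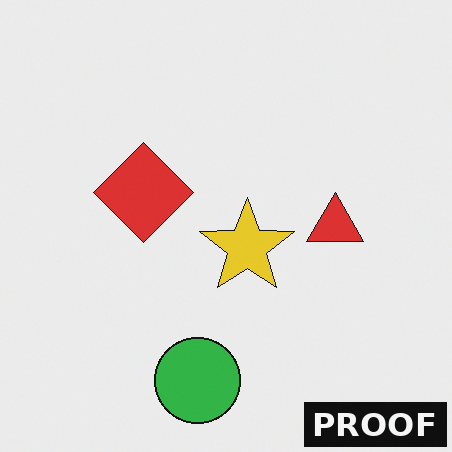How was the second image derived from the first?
It was watermarked with the text "PROOF" in the lower-right corner.

A dark label reading "PROOF" appears in the lower-right corner.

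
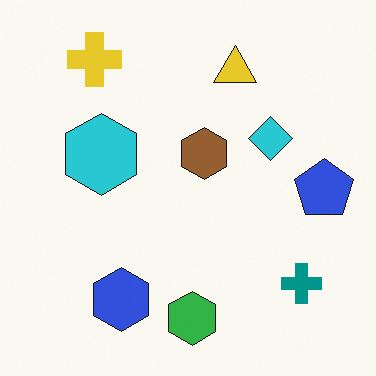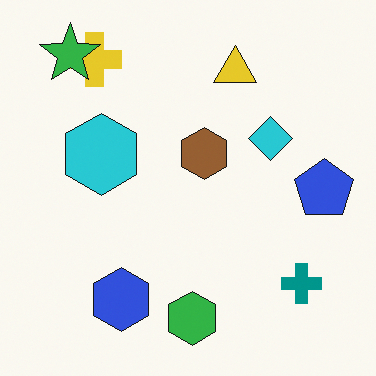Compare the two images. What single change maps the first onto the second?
The transformation is: overlaid with an additional green star.

A green star appears in the second image that is absent from the first.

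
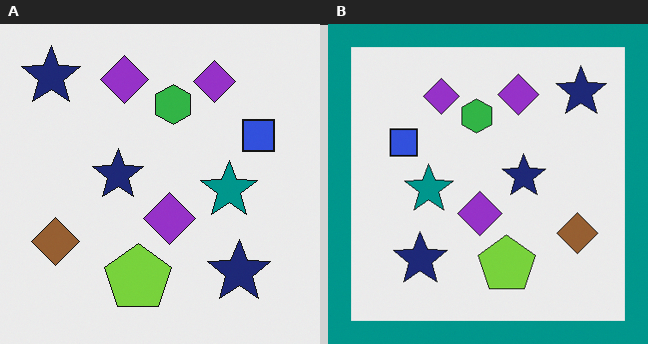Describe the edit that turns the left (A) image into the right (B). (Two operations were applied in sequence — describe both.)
The right (B) image is the left (A) flipped horizontally (left ↔ right), then framed with a teal border.

The brown diamond is in the bottom-left of the left (A) image and the bottom-right of the right (B) — shapes on opposite sides of the vertical midline have swapped in a mirror flip. A solid teal frame runs around the edge of the right (B) image, with the content slightly shrunk inside it.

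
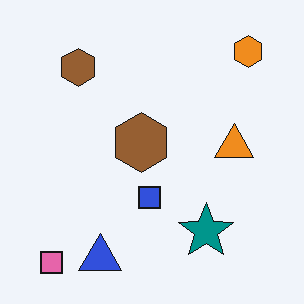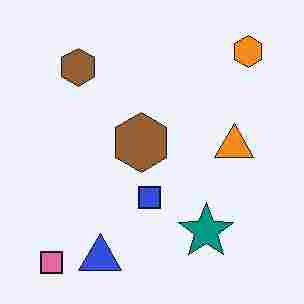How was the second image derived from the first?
It was degraded with heavy JPEG compression.

Blocky 8×8 compression artifacts appear around shape edges and the flat background shows ringing — characteristic JPEG degradation.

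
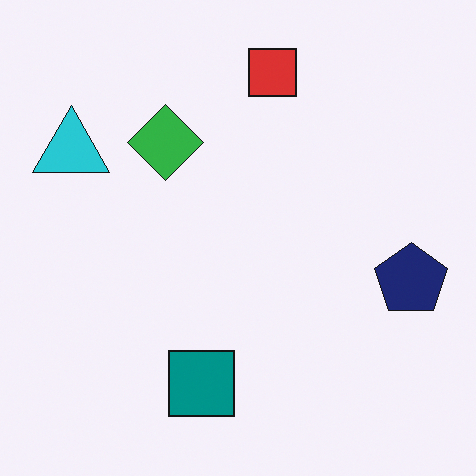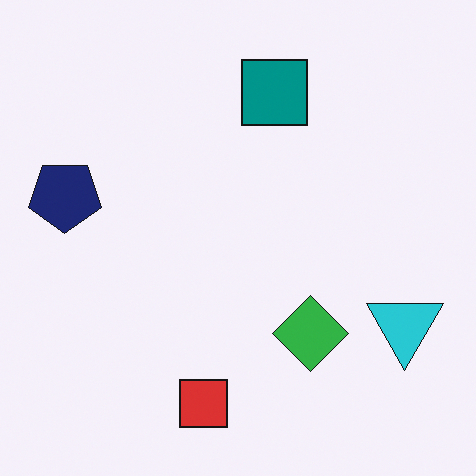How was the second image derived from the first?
The transformation is: rotated 180°.

The cyan triangle sits in the top-left of the first image and the bottom-right of the second — consistent with a whole-image 180° rotation.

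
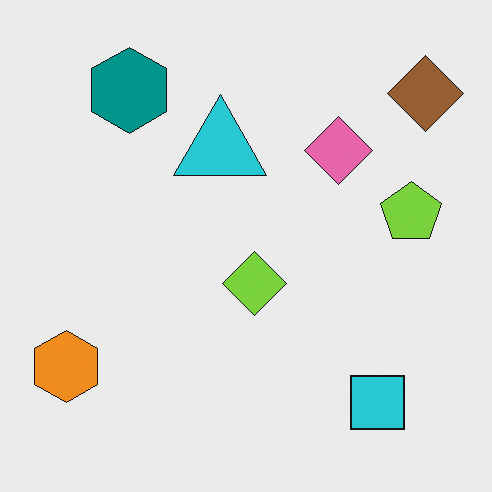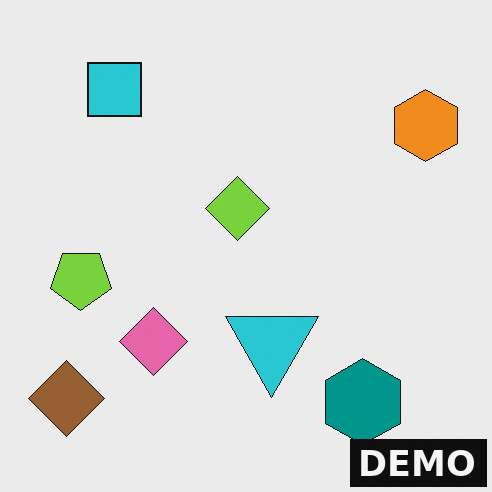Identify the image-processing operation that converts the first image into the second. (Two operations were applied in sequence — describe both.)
The image was rotated 180°, then watermarked with the text "DEMO" in the lower-right corner.

The brown diamond sits in the top-right of the first image and the bottom-left of the second — consistent with a whole-image 180° rotation. A dark label reading "DEMO" appears in the lower-right corner.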